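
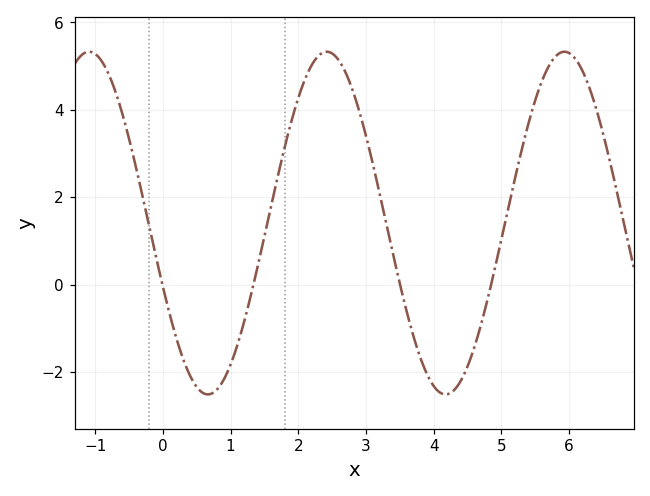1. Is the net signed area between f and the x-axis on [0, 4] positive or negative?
positive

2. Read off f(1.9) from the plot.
3.75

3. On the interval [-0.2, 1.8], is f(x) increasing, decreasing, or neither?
neither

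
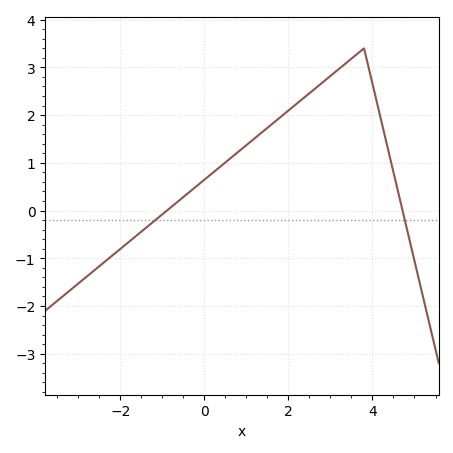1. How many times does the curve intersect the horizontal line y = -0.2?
2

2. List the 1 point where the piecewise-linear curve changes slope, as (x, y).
(3.8, 3.4)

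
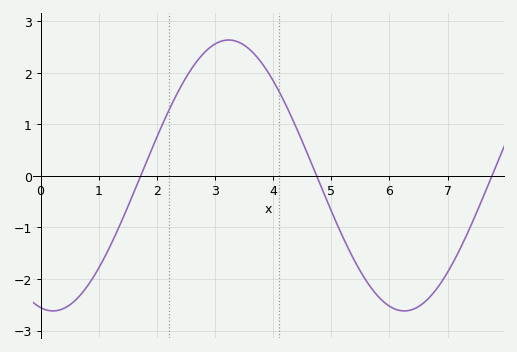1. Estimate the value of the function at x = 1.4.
-0.9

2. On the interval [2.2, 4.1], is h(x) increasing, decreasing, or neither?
neither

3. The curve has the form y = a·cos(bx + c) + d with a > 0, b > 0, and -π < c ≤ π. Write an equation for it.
y = 2.63cos(1x + 2.9) + 0.01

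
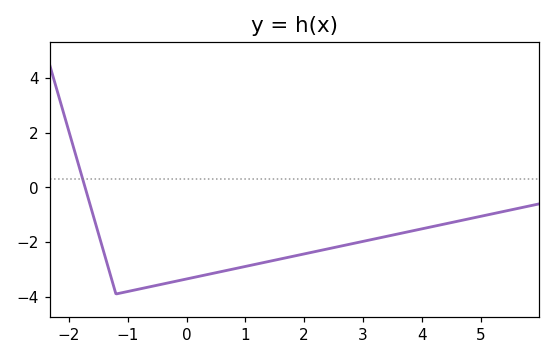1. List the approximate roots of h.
-1.72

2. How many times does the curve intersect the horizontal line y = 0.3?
1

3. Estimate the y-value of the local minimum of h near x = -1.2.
-3.9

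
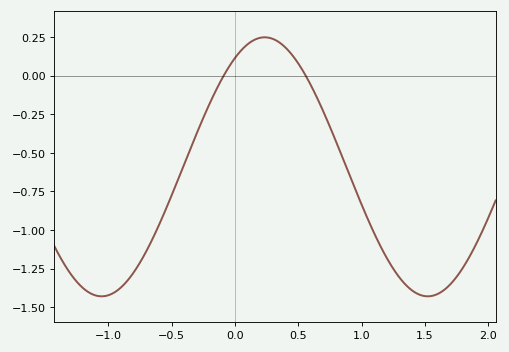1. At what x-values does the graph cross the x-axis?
-0.091, 0.559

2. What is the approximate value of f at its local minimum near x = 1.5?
-1.43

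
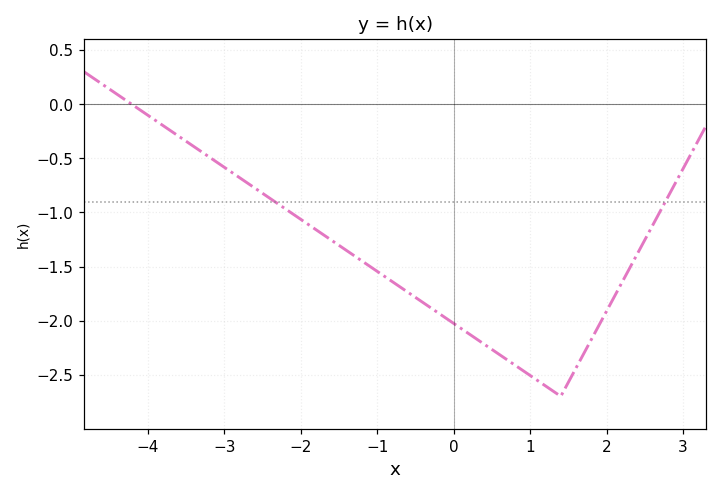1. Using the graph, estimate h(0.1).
-2.05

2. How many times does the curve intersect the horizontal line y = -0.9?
2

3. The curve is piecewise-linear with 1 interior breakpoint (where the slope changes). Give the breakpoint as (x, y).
(1.4, -2.7)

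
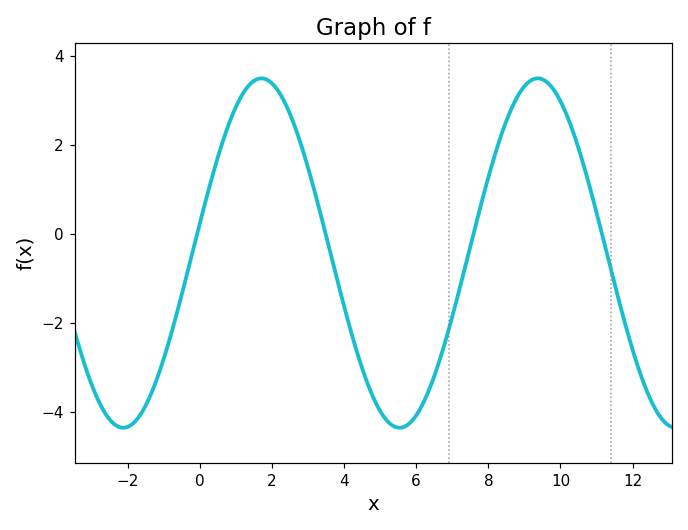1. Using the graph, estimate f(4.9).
-3.84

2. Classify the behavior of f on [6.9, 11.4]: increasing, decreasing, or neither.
neither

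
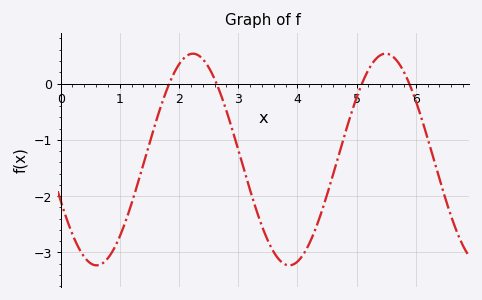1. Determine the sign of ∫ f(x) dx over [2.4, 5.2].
negative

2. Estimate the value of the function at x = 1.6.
-0.713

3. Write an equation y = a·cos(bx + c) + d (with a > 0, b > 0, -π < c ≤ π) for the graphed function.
y = 1.88cos(1.93x + 1.97) - 1.35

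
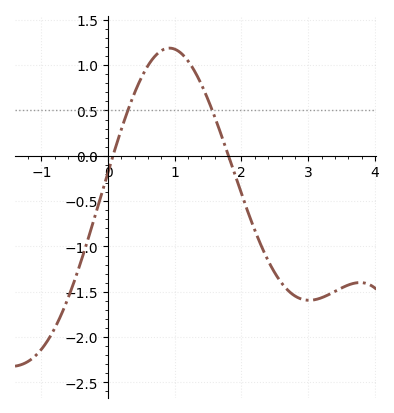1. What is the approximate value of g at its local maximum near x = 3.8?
-1.4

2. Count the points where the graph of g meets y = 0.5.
2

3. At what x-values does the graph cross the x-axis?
0.1, 1.8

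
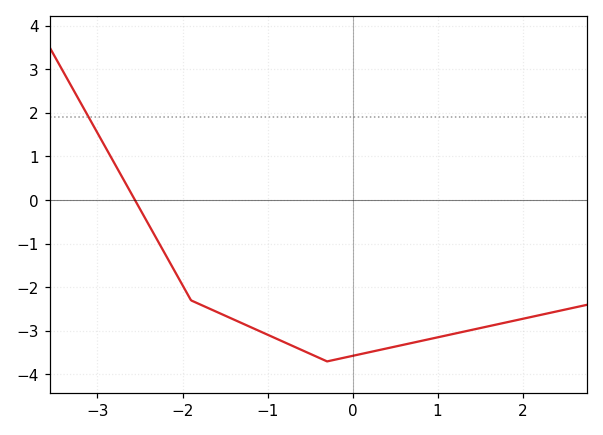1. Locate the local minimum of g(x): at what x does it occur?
-0.299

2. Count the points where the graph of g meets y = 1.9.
1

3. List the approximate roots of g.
-2.56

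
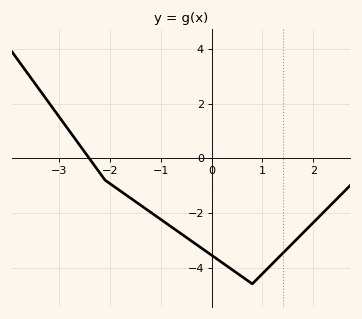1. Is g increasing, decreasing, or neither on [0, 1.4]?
neither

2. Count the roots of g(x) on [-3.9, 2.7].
1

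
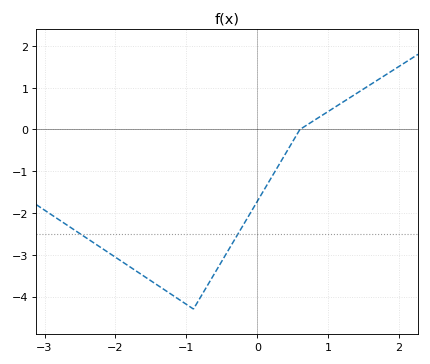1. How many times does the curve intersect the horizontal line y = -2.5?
2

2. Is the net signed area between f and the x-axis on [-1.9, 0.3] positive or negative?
negative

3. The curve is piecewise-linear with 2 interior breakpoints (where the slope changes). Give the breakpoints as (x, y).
(-0.9, -4.3); (0.6, 0)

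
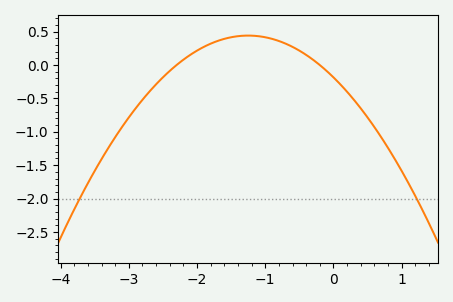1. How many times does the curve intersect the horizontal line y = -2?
2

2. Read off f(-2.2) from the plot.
0.1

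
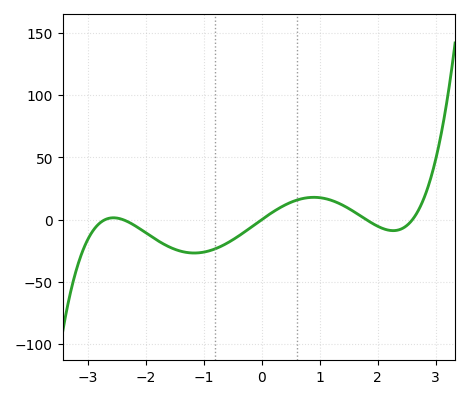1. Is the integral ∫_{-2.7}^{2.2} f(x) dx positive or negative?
negative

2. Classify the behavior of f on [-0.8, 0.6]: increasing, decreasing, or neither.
increasing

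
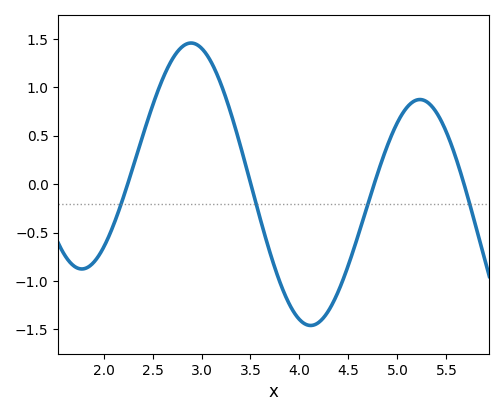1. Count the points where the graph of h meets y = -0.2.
4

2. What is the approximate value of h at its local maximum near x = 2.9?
1.46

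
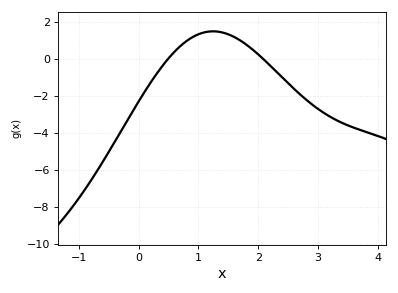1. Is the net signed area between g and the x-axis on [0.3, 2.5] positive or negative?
positive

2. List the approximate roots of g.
0.491, 2.08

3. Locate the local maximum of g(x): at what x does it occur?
1.24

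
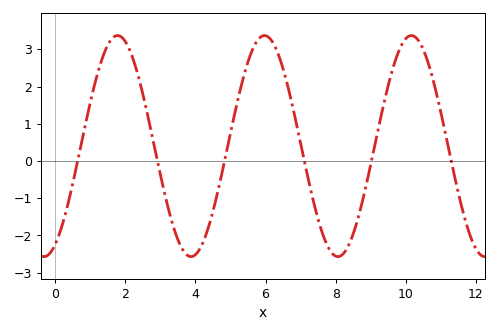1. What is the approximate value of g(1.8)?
3.4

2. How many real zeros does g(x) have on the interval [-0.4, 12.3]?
6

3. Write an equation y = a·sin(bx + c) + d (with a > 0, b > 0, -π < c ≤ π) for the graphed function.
y = 2.97sin(1.5x - 1.1) + 0.4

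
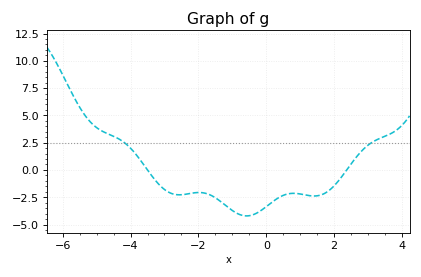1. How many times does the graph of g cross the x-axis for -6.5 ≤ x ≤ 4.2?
2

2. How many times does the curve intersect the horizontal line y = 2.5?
2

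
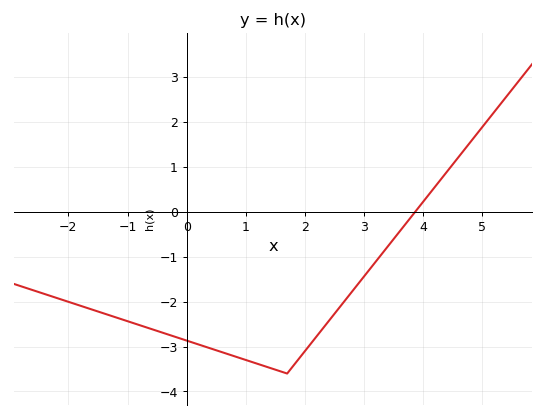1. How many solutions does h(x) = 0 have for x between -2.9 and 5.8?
1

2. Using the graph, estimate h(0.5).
-3.08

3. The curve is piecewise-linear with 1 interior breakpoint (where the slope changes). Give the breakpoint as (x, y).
(1.7, -3.6)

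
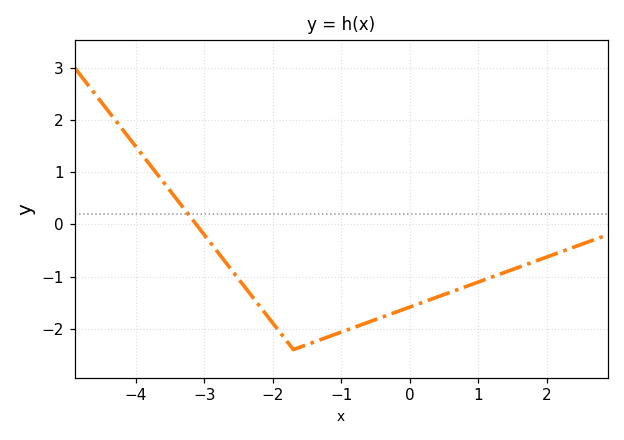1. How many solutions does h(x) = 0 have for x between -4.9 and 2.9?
1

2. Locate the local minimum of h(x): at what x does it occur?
-1.7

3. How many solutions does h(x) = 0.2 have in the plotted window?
1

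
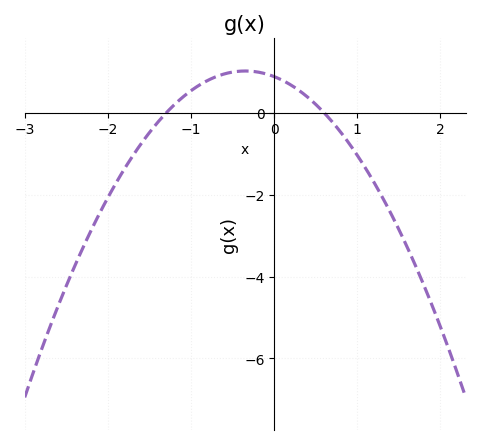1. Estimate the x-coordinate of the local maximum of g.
-0.4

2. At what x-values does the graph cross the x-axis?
-1.3, 0.6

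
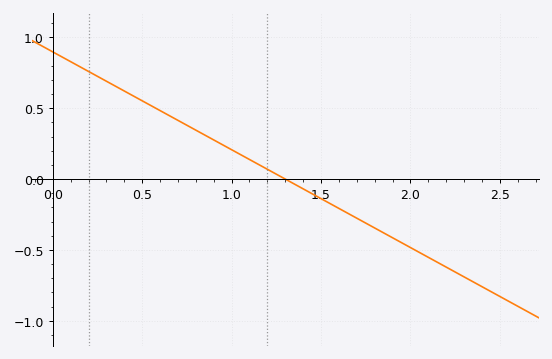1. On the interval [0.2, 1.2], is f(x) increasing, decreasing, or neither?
decreasing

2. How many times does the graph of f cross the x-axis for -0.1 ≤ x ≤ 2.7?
1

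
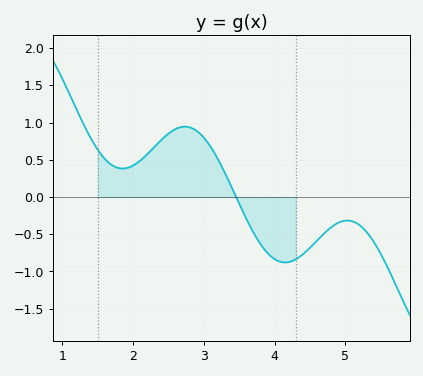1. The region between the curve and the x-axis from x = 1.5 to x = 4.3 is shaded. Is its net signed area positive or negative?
positive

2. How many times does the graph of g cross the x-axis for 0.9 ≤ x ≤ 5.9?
1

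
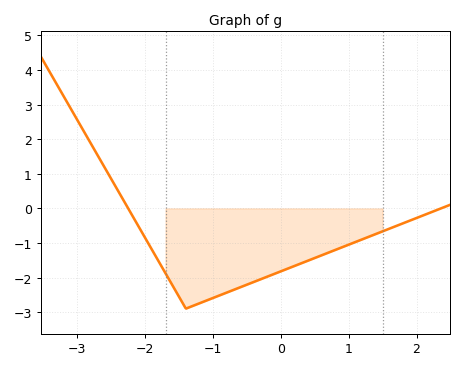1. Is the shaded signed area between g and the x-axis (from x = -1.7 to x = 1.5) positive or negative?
negative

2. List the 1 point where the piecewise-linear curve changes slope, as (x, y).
(-1.4, -2.9)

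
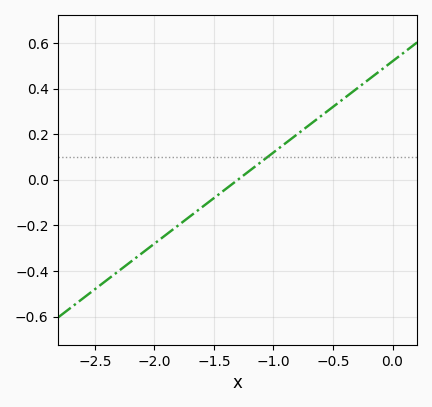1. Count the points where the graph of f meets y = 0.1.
1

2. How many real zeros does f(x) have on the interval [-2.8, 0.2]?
1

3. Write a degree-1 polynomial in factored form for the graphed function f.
y = 0.4(x + 1.3)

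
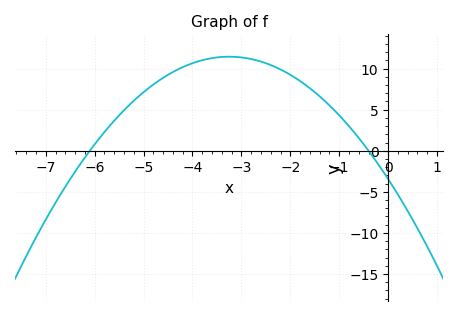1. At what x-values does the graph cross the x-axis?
-6.2, -0.4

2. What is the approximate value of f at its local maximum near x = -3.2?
11.5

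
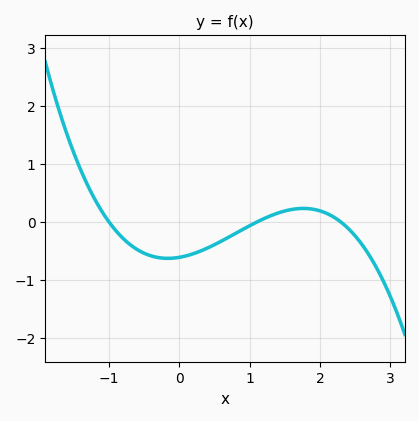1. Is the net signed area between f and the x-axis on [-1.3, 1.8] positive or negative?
negative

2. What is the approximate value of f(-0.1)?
-0.6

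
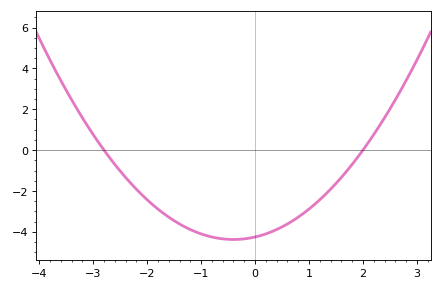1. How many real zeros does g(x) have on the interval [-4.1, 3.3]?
2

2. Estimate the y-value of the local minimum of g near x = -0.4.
-4.4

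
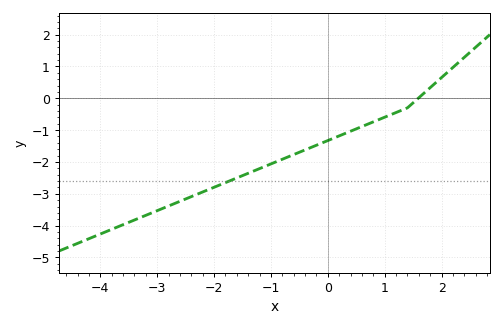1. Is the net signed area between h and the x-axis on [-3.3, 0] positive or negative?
negative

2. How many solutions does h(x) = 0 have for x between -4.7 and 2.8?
1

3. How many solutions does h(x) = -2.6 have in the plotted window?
1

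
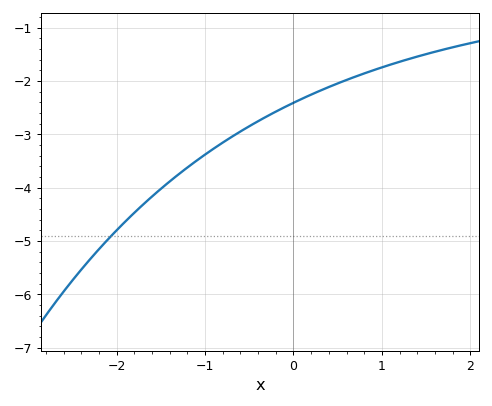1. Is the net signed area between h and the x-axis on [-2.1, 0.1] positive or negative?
negative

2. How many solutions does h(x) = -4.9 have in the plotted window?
1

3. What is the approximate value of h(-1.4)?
-3.88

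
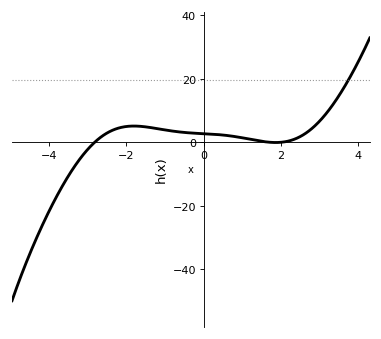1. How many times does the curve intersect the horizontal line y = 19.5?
1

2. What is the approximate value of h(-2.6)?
2.2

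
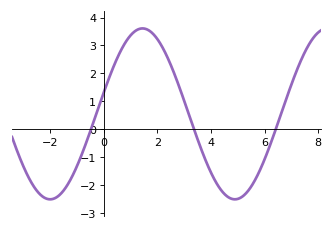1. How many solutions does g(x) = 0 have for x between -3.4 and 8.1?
3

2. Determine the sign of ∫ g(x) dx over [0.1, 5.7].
positive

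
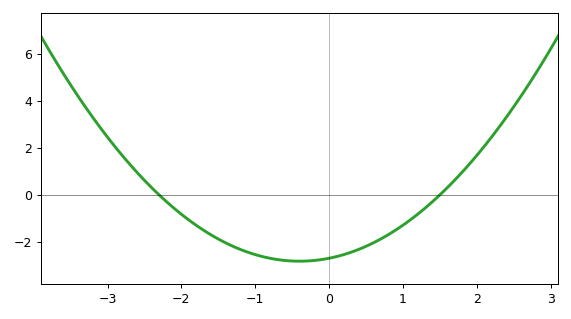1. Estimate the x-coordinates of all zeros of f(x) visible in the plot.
-2.3, 1.5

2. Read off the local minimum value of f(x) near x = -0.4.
-2.82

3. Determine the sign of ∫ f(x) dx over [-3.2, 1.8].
negative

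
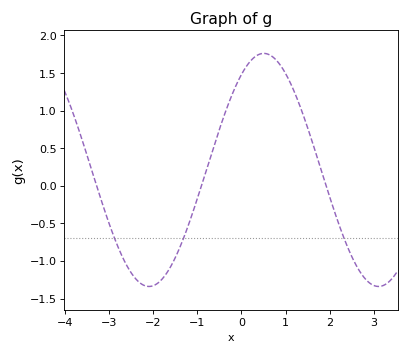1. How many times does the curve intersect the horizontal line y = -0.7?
3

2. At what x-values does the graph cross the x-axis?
-3.2, -1, 2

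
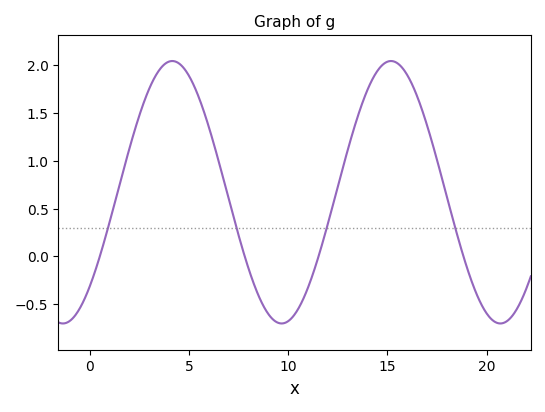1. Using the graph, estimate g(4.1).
2.04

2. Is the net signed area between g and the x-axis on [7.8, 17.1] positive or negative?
positive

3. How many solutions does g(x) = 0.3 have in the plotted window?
4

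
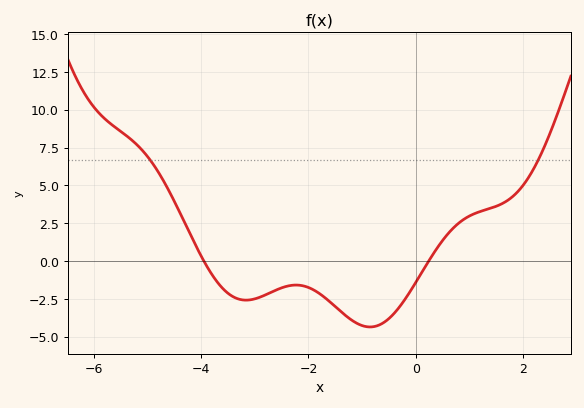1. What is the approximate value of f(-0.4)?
-3.44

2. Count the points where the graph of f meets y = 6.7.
2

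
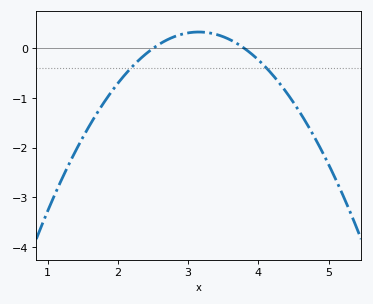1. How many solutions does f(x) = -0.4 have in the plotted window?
2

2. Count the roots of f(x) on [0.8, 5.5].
2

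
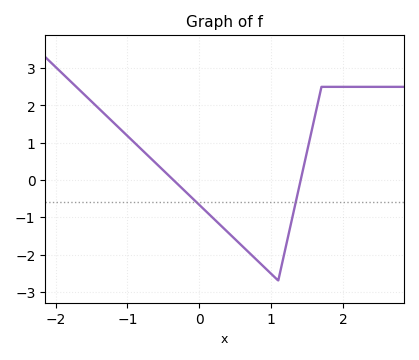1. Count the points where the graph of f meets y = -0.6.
2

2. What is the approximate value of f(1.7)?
2.5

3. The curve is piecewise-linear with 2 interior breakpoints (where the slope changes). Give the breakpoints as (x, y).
(1.1, -2.7); (1.7, 2.5)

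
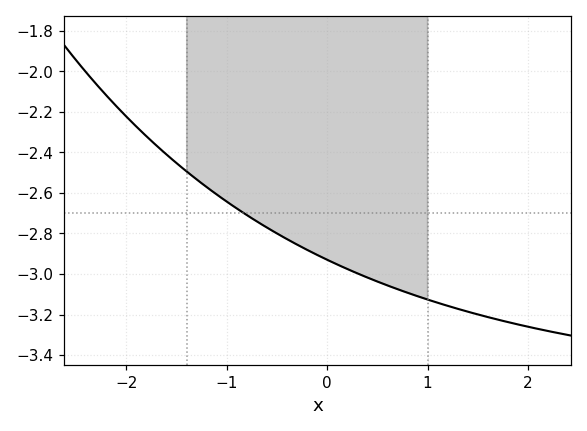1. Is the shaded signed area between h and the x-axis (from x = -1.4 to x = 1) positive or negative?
negative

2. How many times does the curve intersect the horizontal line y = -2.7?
1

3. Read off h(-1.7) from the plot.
-2.37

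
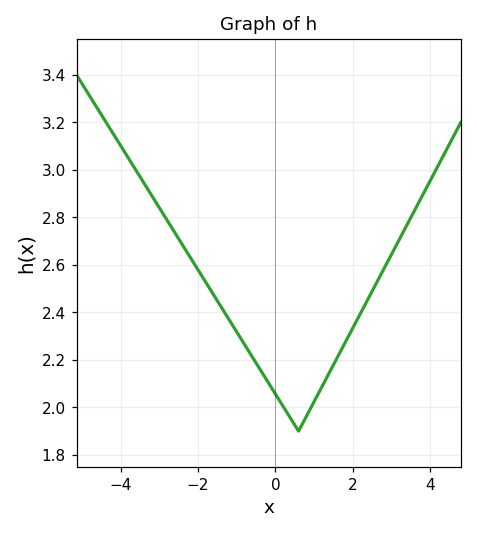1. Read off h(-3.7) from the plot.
3.02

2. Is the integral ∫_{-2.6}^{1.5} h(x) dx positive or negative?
positive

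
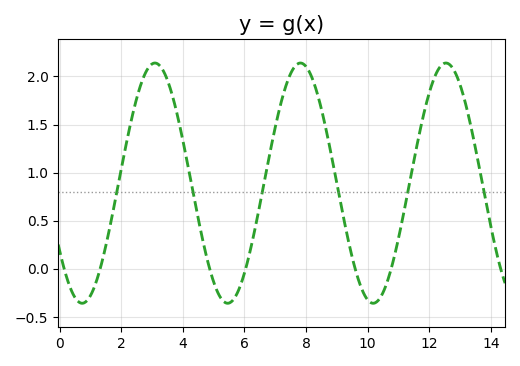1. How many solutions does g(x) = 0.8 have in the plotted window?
6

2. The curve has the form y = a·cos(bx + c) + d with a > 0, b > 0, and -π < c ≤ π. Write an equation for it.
y = 1.25cos(1.33x + 2.17) + 0.89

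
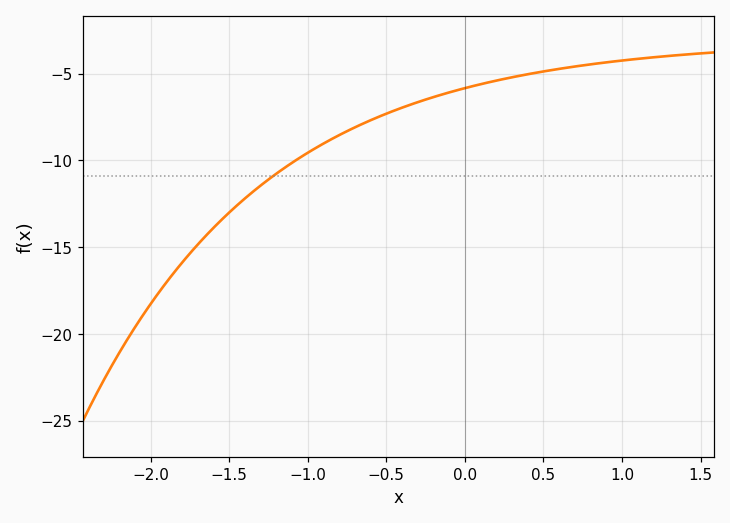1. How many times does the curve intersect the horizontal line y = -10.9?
1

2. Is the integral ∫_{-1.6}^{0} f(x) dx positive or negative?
negative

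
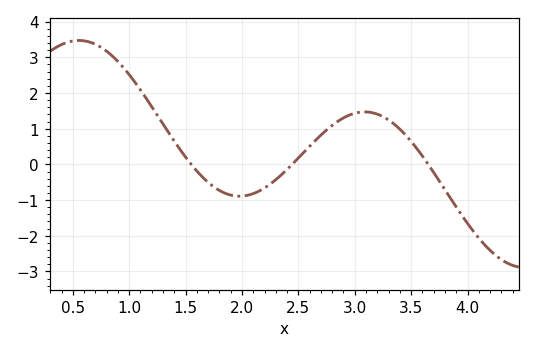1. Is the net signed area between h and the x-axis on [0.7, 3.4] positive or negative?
positive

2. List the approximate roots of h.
1.55, 2.44, 3.65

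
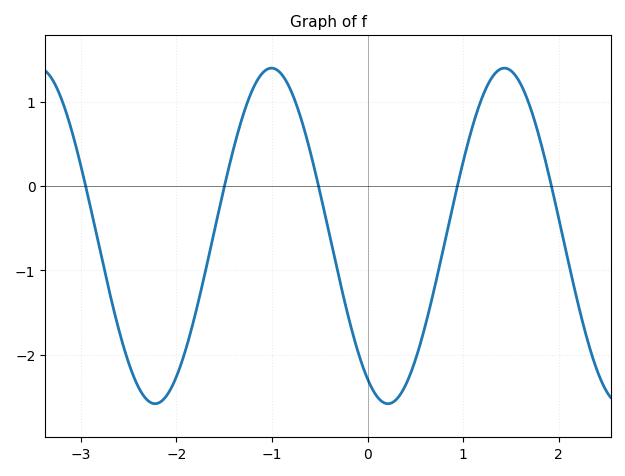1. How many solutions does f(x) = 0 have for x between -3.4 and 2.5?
5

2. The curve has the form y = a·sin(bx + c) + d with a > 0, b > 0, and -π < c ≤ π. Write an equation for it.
y = 1.99sin(2.6x - 2.1) - 0.59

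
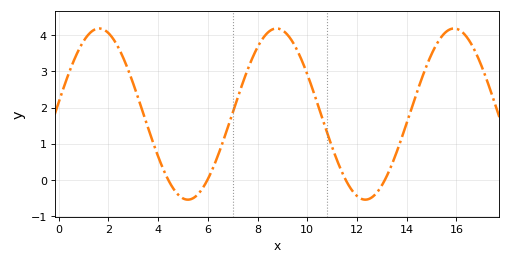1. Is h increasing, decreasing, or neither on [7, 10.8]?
neither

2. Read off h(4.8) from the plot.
-0.399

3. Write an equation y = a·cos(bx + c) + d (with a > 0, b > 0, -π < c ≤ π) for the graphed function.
y = 2.36cos(0.88x - 1.43) + 1.82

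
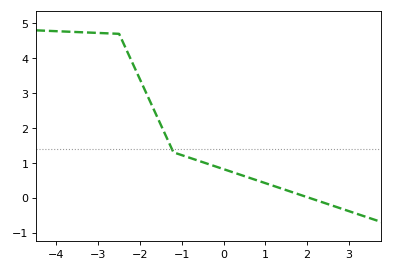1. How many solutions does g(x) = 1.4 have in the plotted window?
1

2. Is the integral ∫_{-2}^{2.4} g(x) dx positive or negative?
positive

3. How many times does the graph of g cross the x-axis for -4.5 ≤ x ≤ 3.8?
1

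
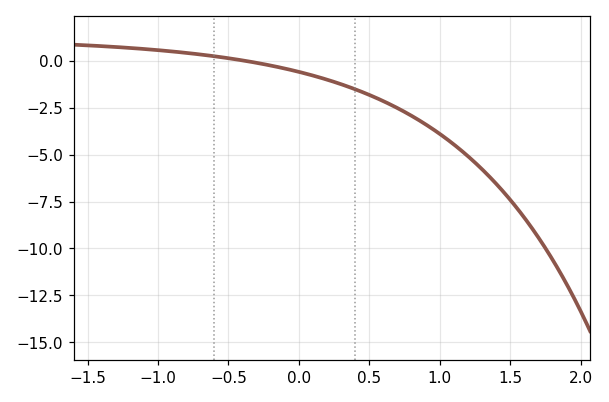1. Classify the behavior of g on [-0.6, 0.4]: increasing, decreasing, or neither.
decreasing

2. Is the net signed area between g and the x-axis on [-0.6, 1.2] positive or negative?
negative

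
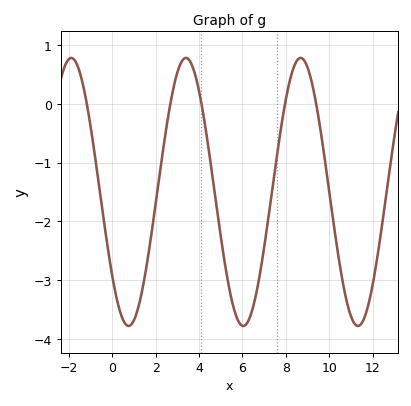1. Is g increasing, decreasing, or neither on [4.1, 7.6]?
neither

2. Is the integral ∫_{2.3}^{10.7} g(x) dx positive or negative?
negative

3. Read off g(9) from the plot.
0.614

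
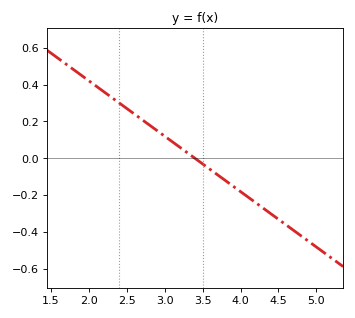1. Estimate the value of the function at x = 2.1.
0.39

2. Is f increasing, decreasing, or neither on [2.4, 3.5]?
decreasing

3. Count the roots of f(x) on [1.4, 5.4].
1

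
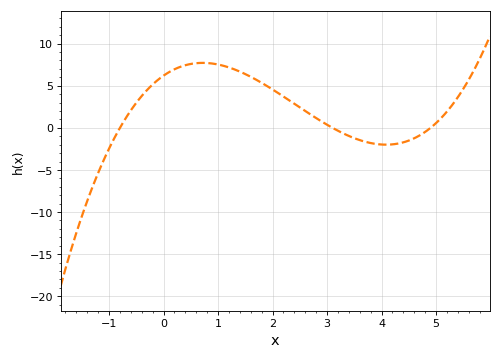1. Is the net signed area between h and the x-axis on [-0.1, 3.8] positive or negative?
positive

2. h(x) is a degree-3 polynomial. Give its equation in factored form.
y = 0.51(x + 0.8)(x - 3.1)(x - 4.9)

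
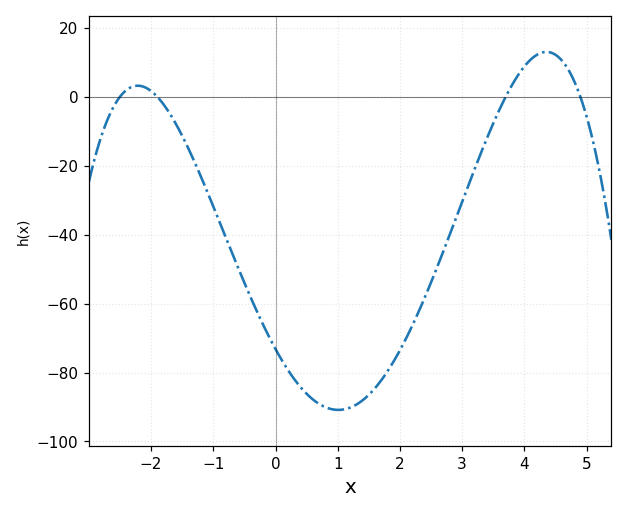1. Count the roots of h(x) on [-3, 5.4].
4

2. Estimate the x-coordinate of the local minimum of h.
1.01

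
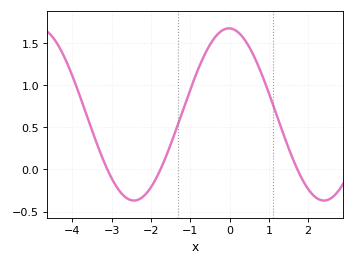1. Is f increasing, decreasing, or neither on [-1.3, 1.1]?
neither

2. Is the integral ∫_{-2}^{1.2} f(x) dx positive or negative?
positive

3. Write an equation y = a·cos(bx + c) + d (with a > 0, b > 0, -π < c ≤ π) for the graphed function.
y = 1.02cos(1.3x + 0.02) + 0.65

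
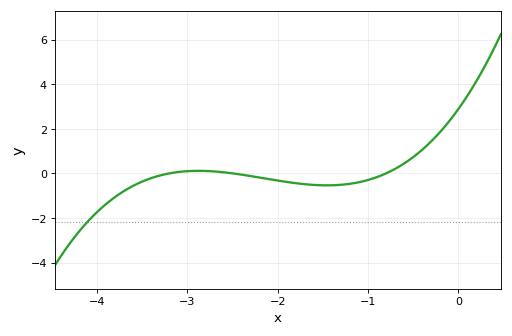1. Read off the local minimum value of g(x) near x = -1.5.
-0.537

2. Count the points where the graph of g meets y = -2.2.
1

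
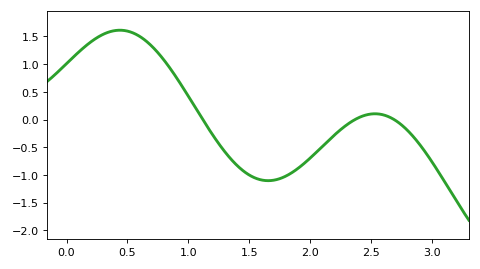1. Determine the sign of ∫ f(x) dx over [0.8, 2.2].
negative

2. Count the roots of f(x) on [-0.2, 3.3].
3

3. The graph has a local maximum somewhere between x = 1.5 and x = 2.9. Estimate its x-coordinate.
2.55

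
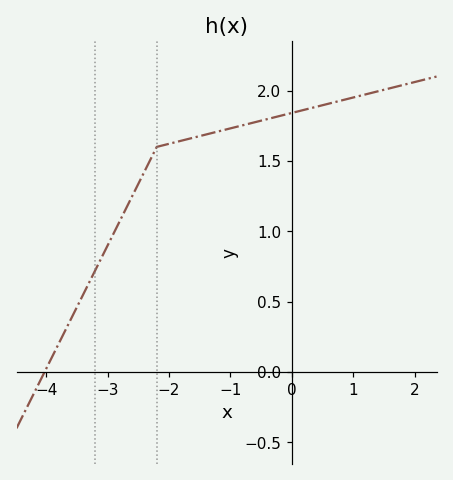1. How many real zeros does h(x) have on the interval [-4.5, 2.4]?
1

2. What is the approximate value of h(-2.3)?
1.5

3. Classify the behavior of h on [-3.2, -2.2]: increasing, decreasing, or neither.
increasing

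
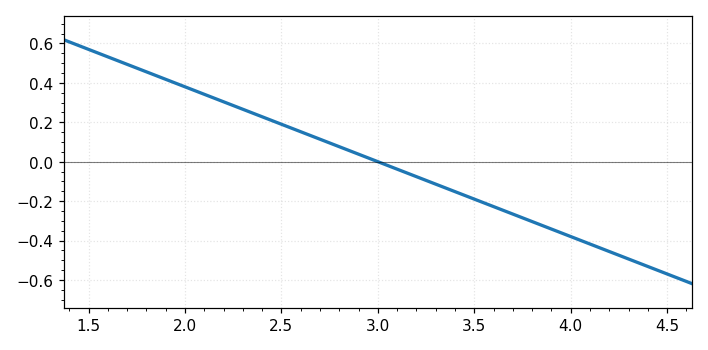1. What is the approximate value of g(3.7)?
-0.266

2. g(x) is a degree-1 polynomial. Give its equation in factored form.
y = -0.38(x - 3)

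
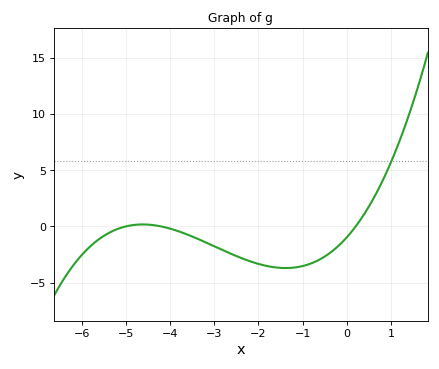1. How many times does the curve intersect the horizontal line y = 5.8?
1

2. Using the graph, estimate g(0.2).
0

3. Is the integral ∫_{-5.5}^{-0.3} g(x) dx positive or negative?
negative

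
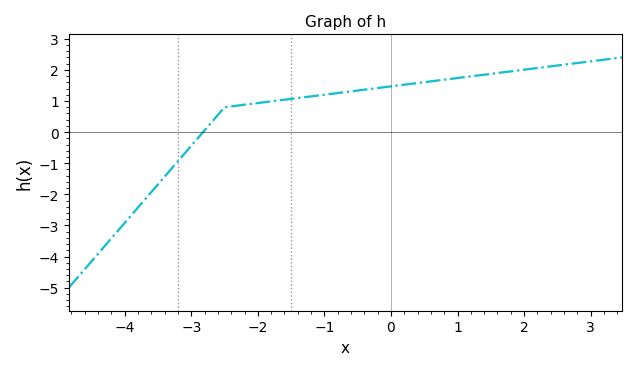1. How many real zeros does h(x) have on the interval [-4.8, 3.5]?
1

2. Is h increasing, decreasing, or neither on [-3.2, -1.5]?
increasing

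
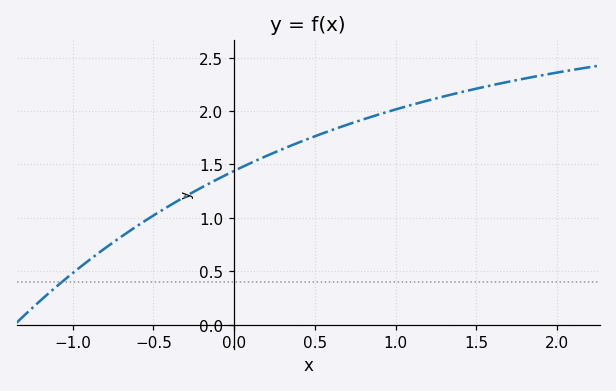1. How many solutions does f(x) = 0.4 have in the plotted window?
1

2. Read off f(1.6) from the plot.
2.24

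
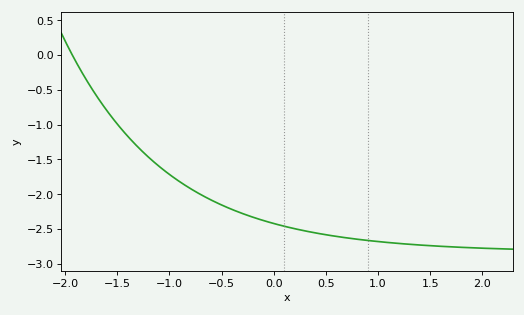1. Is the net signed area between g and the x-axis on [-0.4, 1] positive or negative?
negative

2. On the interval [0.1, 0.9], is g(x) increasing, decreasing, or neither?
decreasing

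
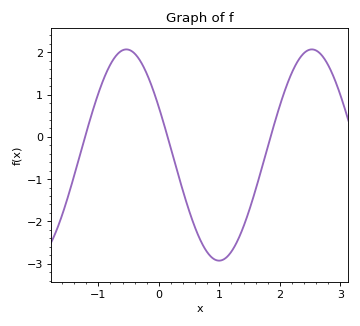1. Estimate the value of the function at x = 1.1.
-2.87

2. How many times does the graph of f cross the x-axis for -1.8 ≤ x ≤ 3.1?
3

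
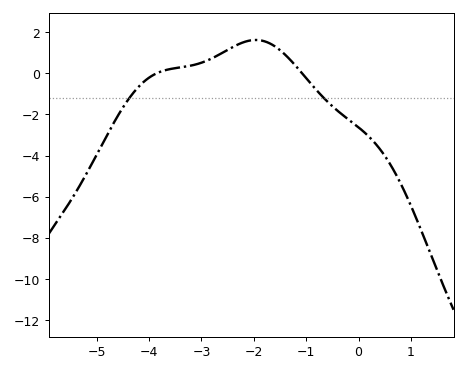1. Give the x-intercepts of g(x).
-3.8, -1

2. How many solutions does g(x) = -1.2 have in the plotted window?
2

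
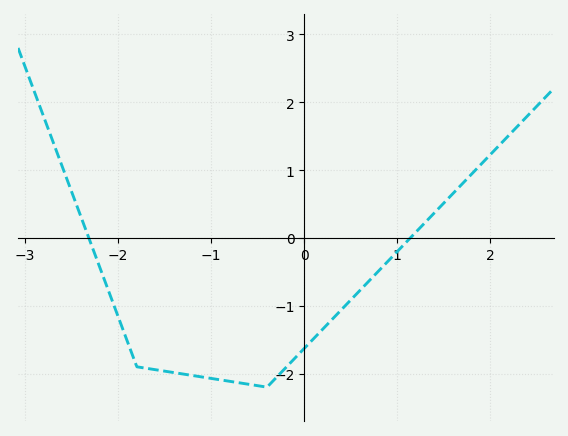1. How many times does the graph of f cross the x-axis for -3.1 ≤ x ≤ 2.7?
2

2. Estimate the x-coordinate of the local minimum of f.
-0.4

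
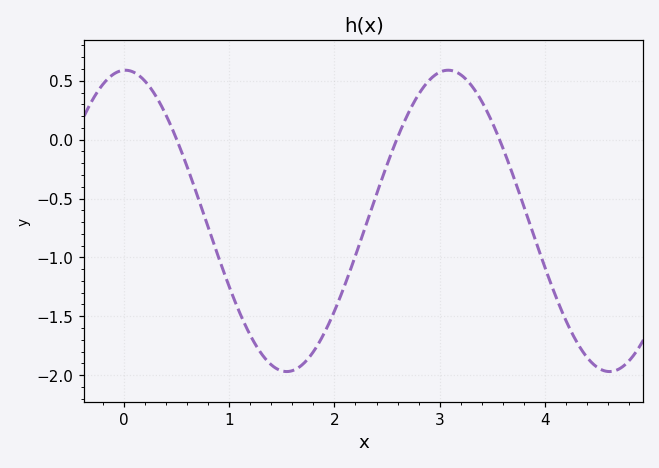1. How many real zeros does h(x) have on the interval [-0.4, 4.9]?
3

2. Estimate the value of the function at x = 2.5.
-0.2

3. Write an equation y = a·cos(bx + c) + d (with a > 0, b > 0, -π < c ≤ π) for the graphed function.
y = 1.28cos(2x - 0.03) - 0.69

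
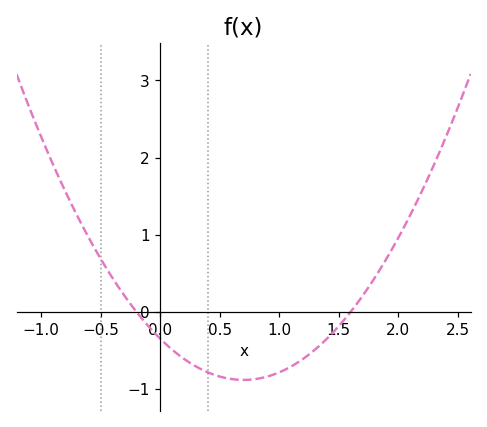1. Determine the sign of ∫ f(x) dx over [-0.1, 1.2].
negative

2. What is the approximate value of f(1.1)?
-0.709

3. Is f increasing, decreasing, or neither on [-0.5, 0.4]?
decreasing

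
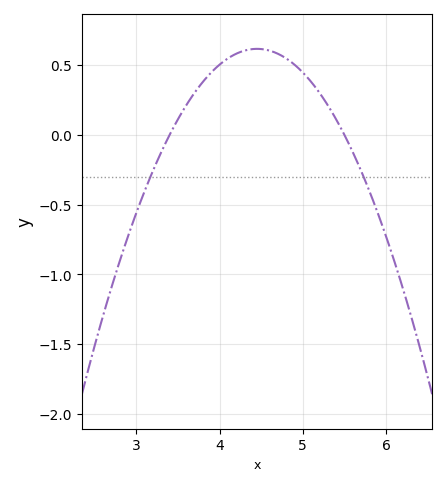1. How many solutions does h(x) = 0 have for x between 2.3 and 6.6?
2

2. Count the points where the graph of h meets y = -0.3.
2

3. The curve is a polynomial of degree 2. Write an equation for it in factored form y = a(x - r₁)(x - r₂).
y = -0.56(x - 3.4)(x - 5.5)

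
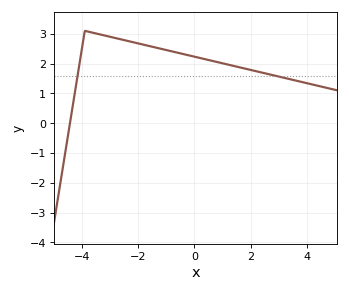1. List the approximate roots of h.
-4.43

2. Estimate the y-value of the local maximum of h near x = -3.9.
3.1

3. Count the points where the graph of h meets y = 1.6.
2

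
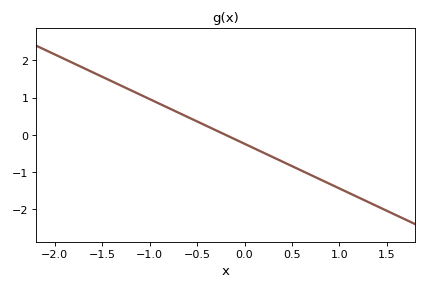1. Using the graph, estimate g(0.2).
-0.48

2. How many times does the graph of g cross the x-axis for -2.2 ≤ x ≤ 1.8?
1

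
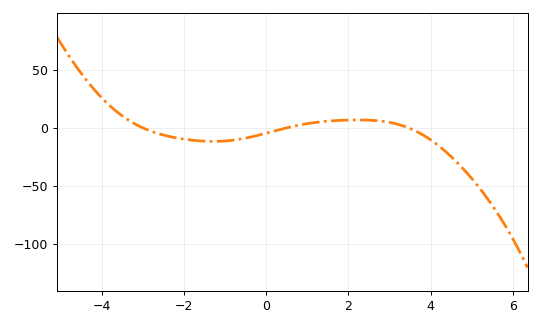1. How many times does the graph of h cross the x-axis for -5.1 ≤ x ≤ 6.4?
3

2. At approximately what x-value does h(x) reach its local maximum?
2.23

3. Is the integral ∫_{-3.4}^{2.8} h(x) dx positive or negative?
negative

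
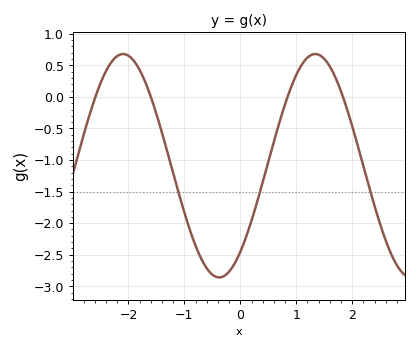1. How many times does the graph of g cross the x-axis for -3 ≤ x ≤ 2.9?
4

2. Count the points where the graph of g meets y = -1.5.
3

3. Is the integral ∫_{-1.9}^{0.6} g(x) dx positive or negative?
negative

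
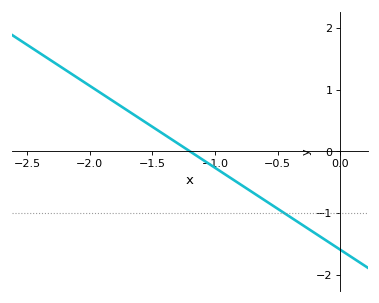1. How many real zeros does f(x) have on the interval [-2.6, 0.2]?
1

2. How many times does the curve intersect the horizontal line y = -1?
1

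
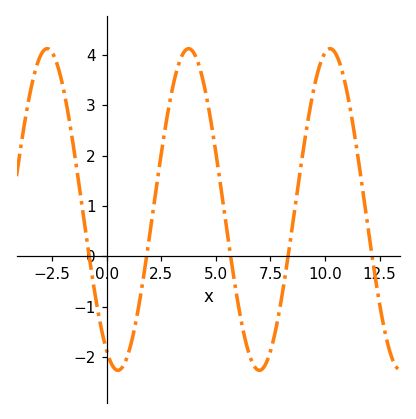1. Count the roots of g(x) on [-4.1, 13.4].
5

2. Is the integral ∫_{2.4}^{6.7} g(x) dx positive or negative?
positive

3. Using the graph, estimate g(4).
4.04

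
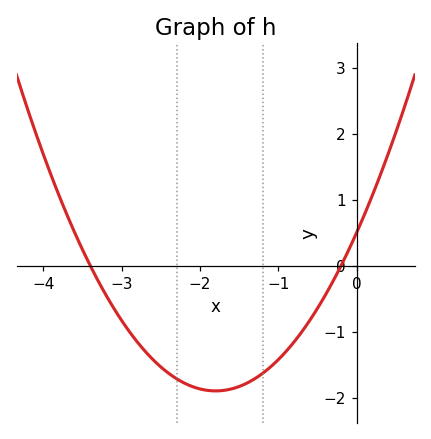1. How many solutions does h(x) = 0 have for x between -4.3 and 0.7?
2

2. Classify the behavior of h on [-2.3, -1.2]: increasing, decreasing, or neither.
neither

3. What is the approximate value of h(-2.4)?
-1.63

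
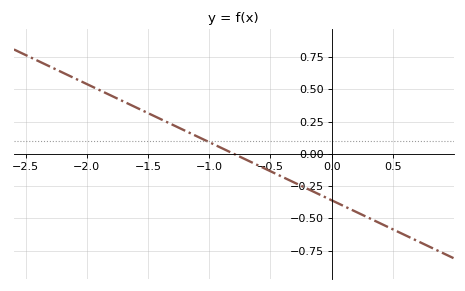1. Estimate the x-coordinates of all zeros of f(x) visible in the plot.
-0.8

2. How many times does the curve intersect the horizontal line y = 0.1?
1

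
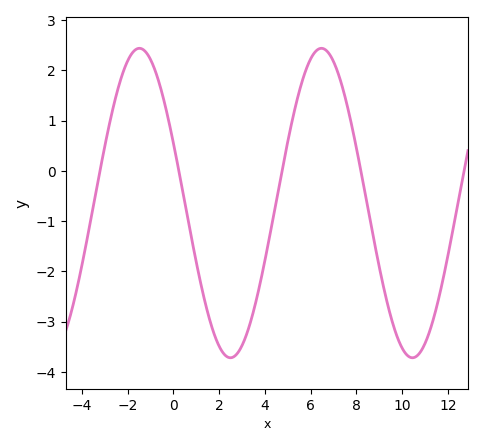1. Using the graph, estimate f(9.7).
-3.2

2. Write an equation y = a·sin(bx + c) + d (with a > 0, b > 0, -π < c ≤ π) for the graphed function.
y = 3.08sin(0.79x + 2.7) - 0.64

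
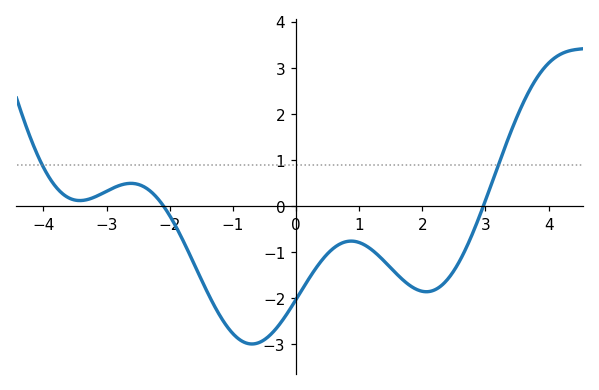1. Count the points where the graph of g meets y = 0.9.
2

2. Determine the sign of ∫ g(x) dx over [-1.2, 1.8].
negative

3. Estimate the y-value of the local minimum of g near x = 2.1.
-1.86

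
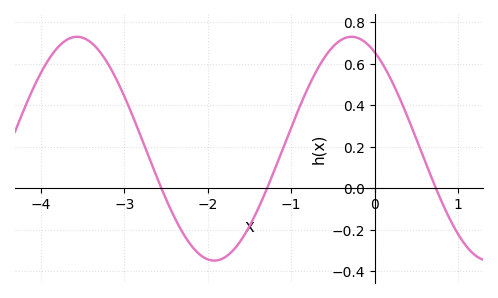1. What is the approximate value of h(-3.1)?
0.52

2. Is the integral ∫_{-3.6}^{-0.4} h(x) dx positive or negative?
positive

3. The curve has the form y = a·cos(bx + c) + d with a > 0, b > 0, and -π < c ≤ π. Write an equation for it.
y = 0.54cos(1.9x + 0.53) + 0.19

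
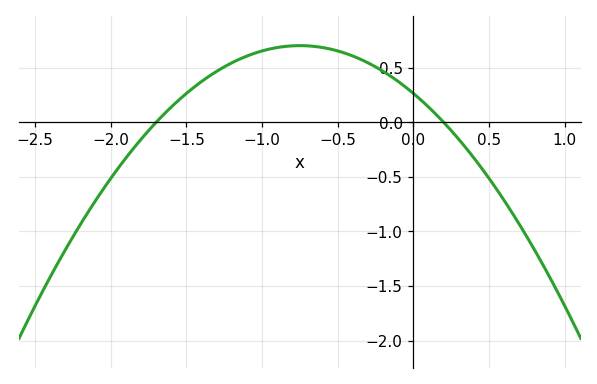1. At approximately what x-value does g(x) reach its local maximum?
-0.75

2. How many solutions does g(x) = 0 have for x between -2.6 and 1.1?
2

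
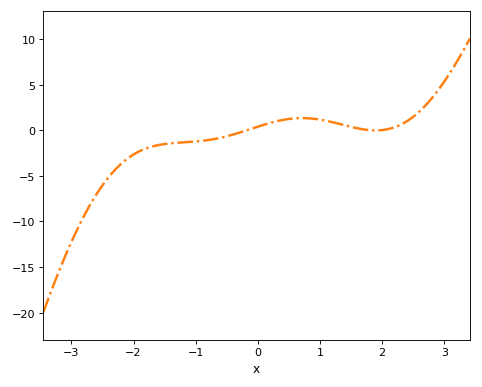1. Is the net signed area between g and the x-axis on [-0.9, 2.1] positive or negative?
positive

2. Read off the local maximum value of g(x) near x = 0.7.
1.35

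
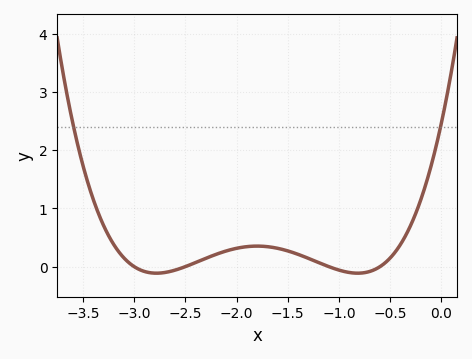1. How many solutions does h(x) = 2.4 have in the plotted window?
2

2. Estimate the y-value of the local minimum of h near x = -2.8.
-0.1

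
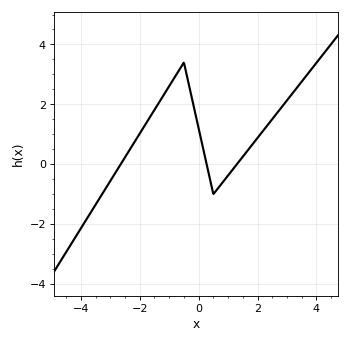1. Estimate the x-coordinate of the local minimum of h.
0.6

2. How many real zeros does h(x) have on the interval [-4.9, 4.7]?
3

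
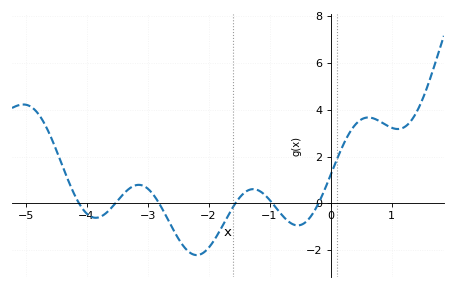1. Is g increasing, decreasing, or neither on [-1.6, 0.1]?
neither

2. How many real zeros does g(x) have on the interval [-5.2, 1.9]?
6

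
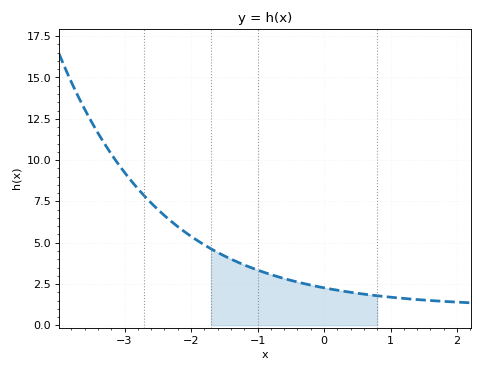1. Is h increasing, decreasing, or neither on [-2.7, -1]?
decreasing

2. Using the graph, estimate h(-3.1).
9.8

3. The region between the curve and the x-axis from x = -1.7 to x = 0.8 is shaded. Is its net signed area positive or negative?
positive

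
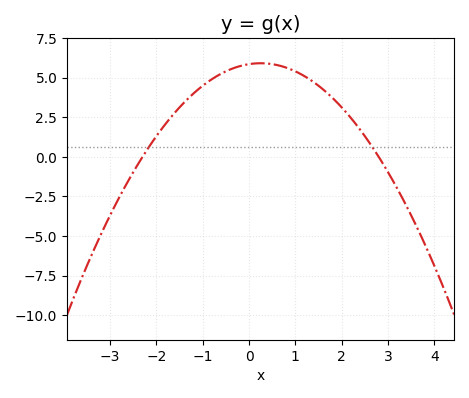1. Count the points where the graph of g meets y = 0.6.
2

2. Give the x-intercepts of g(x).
-2.4, 2.8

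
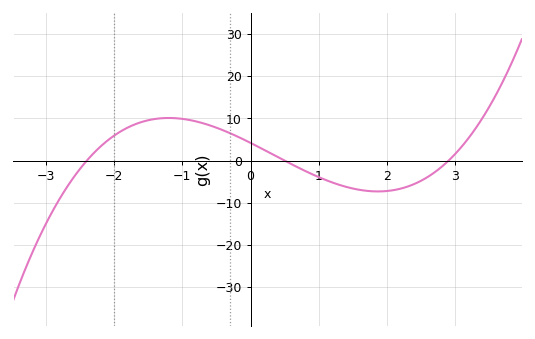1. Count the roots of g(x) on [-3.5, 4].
3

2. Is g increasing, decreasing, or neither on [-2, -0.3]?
neither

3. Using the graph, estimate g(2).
-7.19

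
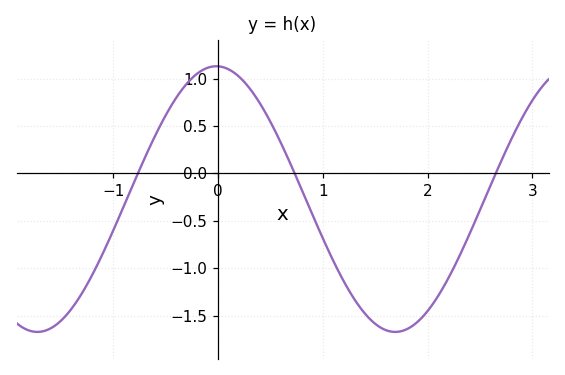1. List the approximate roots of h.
-0.8, 0.7, 2.7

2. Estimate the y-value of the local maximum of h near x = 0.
1.15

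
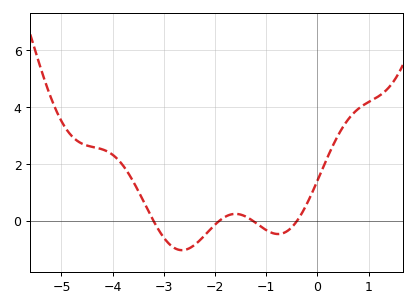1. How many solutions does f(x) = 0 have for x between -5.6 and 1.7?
4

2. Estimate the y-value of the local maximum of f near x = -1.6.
0.2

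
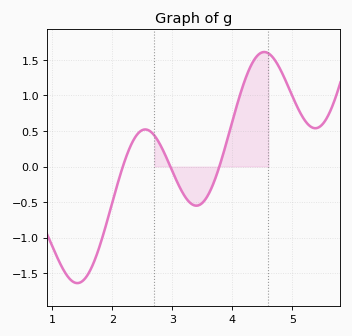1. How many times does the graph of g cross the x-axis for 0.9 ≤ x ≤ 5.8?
3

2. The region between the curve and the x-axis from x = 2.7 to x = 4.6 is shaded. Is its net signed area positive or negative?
positive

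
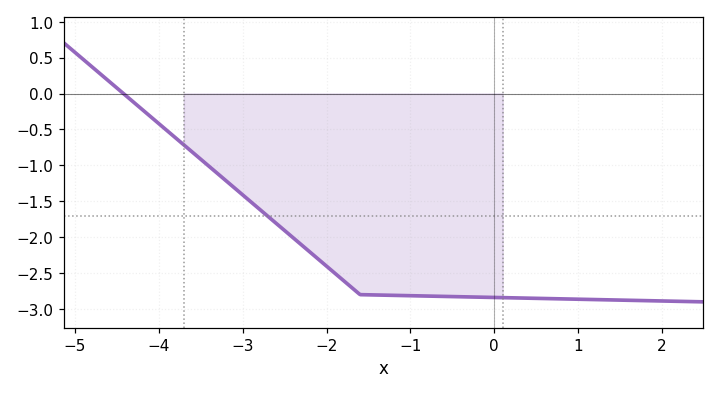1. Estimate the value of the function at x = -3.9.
-0.517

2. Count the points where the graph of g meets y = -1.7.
1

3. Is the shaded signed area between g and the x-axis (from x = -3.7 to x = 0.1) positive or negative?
negative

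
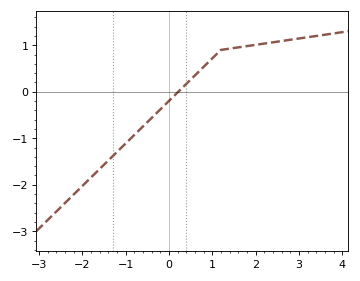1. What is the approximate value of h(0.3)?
0.076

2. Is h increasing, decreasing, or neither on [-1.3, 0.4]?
increasing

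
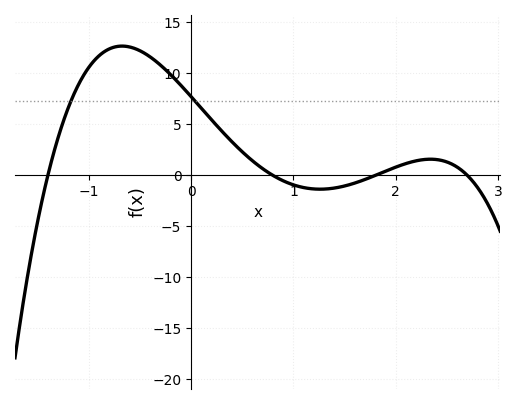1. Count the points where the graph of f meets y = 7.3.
2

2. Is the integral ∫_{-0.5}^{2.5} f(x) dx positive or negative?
positive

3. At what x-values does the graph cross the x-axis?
-1.4, 0.8, 1.8, 2.7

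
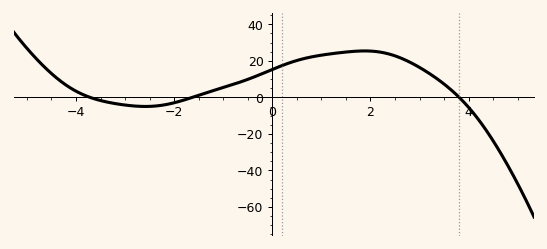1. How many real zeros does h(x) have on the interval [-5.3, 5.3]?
3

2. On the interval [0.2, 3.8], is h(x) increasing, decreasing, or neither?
neither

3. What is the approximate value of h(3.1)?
14.8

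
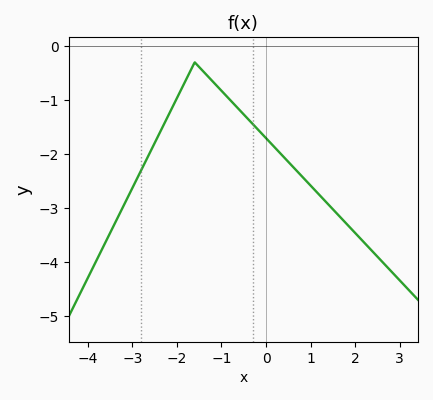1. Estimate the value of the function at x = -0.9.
-0.9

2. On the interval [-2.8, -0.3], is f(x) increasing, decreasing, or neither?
neither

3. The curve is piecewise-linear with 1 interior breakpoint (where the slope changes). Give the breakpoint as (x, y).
(-1.6, -0.3)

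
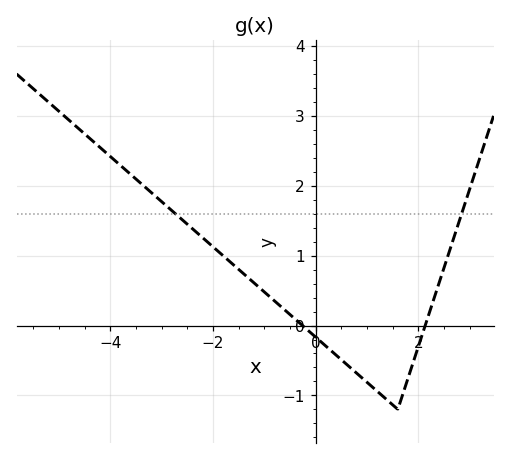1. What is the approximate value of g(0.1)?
-0.2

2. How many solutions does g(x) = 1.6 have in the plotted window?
2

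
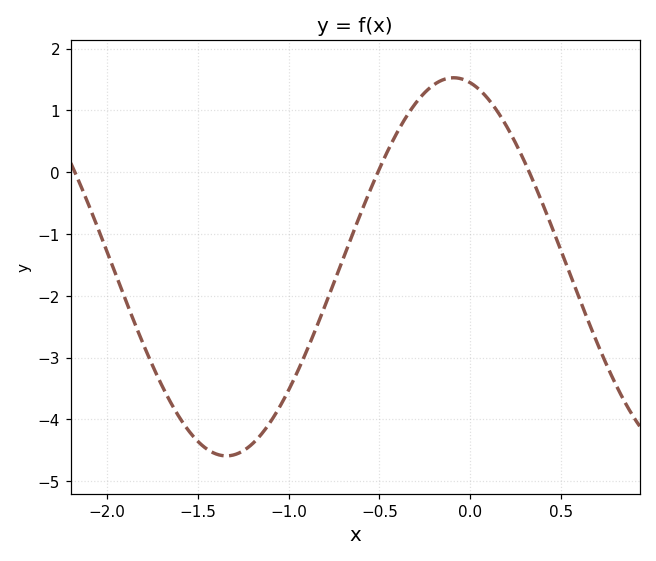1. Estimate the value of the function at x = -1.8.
-2.8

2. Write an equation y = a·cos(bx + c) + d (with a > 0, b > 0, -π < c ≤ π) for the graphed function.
y = 3.06cos(2.5x + 0.23) - 1.53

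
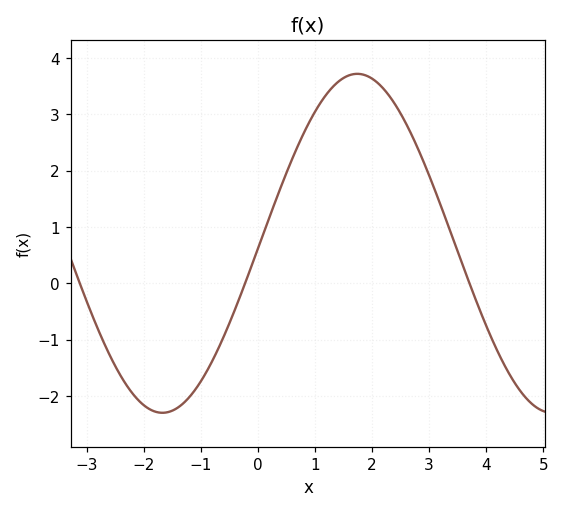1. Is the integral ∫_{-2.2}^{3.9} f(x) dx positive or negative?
positive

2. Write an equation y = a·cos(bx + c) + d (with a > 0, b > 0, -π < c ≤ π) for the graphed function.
y = 3.01cos(0.92x - 1.6) + 0.71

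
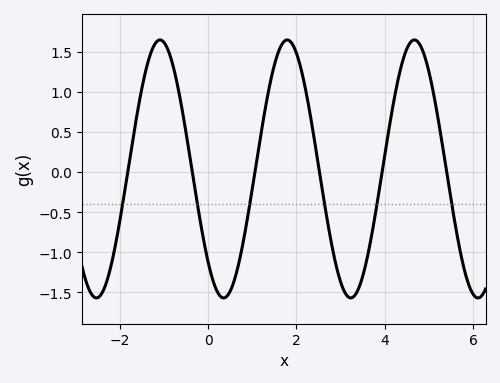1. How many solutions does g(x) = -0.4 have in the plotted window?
6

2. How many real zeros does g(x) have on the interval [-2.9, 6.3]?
6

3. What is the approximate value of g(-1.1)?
1.65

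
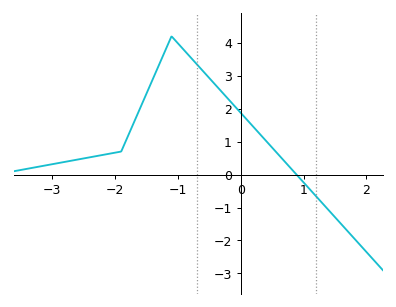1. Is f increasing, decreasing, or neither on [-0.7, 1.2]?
decreasing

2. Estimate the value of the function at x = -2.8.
0.385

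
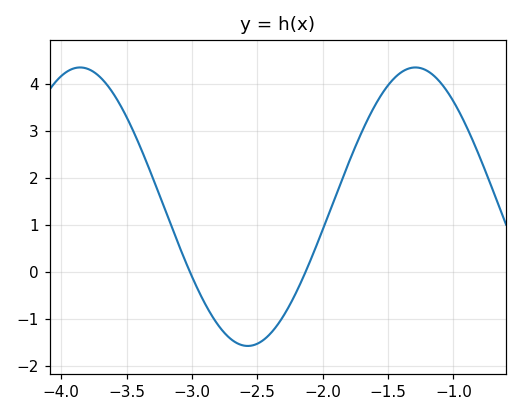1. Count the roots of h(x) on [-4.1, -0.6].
2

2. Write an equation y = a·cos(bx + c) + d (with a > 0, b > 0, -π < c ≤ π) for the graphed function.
y = 2.97cos(2.5x - 3.1) + 1.39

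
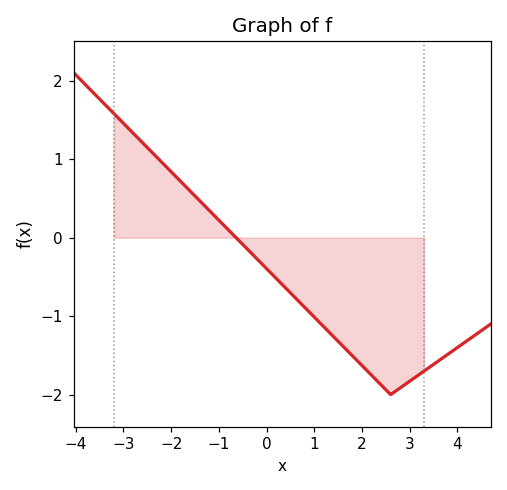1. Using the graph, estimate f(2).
-1.6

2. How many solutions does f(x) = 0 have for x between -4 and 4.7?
1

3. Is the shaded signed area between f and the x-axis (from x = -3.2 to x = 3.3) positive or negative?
negative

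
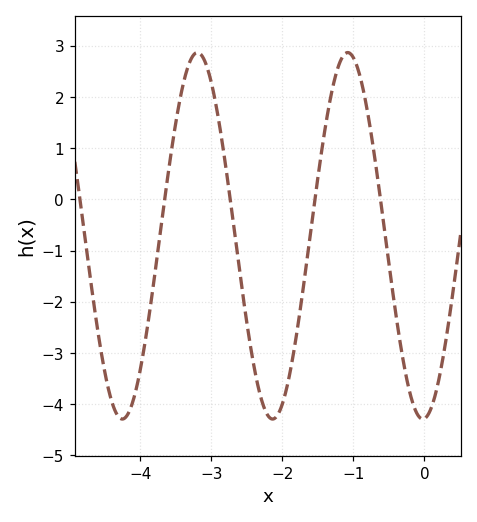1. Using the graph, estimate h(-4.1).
-3.92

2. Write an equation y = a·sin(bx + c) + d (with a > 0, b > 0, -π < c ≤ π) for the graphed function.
y = 3.58sin(2.97x - 1.5) - 0.71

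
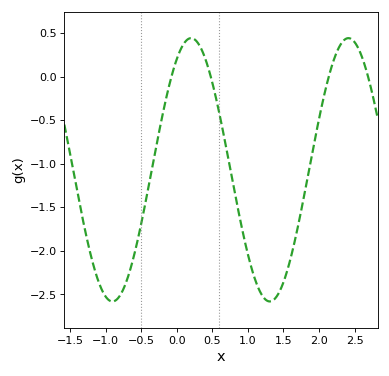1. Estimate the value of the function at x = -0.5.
-1.68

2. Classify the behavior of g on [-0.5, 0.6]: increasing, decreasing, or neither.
neither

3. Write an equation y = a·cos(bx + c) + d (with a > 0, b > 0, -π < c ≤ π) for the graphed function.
y = 1.51cos(2.84x - 0.57) - 1.07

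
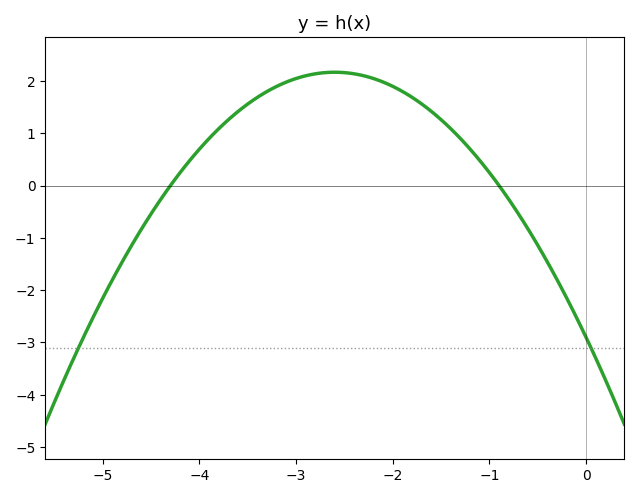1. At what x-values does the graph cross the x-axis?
-4.3, -0.9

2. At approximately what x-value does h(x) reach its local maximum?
-2.6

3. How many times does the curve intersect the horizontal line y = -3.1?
2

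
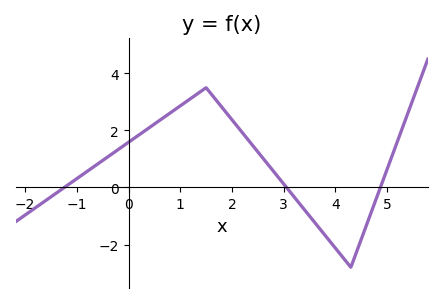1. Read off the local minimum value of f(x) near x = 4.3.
-2.8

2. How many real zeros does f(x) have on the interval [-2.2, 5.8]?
3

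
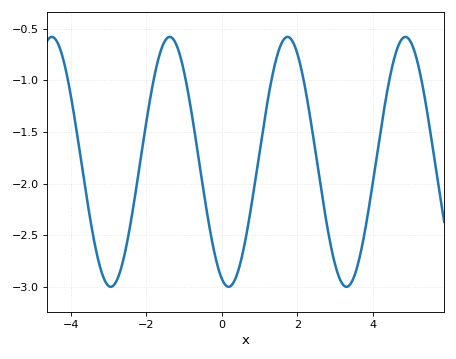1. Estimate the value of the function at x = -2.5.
-2.55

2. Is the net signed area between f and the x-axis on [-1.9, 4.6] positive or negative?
negative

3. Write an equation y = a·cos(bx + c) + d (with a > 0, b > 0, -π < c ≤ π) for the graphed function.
y = 1.21cos(2.01x + 2.78) - 1.79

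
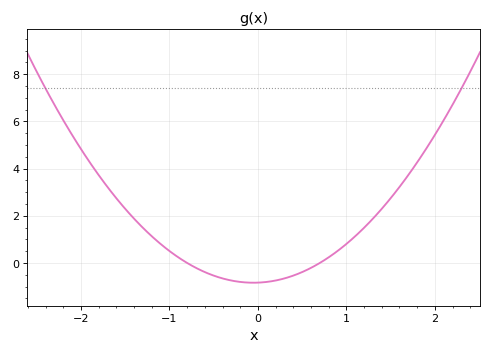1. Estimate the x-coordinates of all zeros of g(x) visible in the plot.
-0.8, 0.7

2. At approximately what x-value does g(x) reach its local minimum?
-0.05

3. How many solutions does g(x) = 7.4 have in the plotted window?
2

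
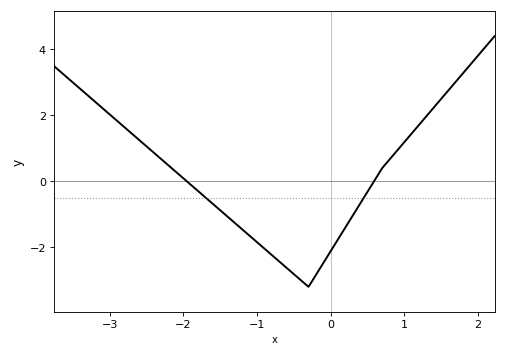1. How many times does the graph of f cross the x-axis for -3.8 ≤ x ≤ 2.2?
2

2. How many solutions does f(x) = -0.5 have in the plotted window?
2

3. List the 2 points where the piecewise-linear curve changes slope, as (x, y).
(-0.3, -3.2); (0.7, 0.4)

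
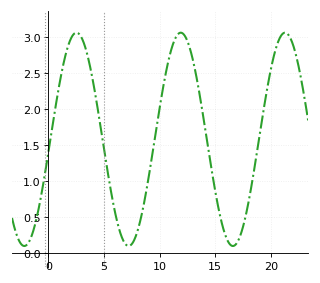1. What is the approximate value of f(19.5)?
2.13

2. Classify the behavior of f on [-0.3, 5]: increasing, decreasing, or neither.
neither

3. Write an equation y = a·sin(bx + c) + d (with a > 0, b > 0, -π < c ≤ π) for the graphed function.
y = 1.48sin(0.67x - 0.12) + 1.58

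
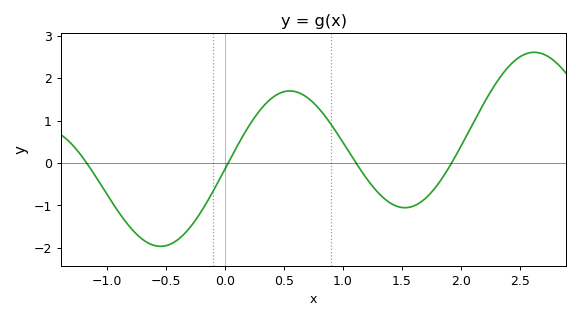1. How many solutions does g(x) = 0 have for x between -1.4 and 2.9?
4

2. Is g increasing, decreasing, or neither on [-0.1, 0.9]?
neither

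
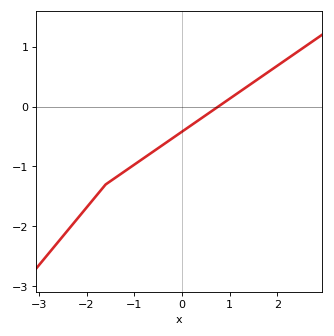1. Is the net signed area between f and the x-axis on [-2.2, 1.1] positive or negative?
negative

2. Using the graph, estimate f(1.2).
0.2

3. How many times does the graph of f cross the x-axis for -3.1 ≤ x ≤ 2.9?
1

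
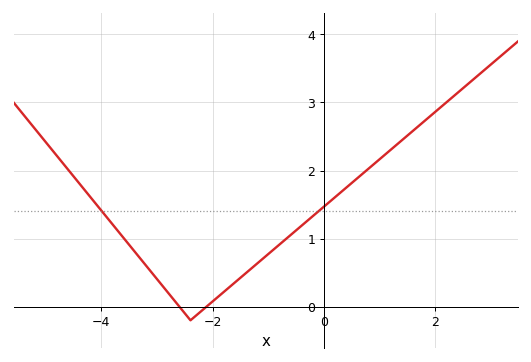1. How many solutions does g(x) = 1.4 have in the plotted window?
2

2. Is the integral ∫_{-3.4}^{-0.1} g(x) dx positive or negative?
positive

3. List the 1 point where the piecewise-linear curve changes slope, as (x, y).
(-2.4, -0.2)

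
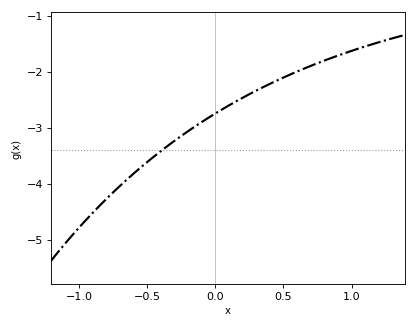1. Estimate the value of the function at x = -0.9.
-4.53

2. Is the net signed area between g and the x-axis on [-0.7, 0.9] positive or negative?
negative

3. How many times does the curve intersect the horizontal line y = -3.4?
1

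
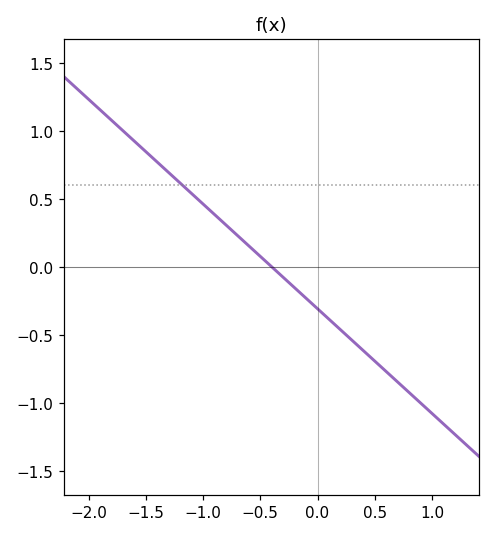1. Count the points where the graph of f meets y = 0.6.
1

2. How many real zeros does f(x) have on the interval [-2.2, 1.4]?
1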